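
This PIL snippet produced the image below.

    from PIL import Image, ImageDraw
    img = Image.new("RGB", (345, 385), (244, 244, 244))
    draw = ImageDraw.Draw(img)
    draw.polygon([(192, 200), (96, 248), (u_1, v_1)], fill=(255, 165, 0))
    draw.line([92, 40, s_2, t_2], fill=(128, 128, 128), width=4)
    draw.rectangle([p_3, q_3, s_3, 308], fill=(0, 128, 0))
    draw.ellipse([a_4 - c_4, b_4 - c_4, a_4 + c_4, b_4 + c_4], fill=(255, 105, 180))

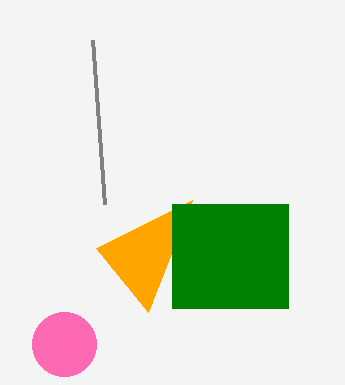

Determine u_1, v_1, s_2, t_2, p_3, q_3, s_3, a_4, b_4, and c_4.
u_1 = 148, v_1 = 312, s_2 = 104, t_2 = 204, p_3 = 172, q_3 = 204, s_3 = 288, a_4 = 64, b_4 = 344, c_4 = 32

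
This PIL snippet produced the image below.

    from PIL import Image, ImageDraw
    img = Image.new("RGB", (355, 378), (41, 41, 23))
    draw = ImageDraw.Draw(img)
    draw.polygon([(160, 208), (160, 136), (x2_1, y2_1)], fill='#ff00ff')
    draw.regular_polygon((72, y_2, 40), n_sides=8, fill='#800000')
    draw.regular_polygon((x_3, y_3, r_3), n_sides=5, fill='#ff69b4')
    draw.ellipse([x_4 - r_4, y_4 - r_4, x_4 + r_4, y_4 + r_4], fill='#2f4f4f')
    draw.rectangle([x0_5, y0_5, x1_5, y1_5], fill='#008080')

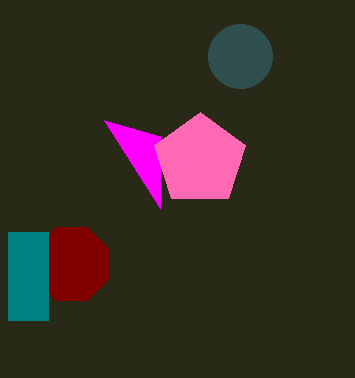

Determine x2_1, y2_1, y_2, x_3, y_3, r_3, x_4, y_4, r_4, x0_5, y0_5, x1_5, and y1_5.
x2_1 = 104, y2_1 = 120, y_2 = 264, x_3 = 200, y_3 = 160, r_3 = 48, x_4 = 240, y_4 = 56, r_4 = 32, x0_5 = 8, y0_5 = 232, x1_5 = 48, y1_5 = 320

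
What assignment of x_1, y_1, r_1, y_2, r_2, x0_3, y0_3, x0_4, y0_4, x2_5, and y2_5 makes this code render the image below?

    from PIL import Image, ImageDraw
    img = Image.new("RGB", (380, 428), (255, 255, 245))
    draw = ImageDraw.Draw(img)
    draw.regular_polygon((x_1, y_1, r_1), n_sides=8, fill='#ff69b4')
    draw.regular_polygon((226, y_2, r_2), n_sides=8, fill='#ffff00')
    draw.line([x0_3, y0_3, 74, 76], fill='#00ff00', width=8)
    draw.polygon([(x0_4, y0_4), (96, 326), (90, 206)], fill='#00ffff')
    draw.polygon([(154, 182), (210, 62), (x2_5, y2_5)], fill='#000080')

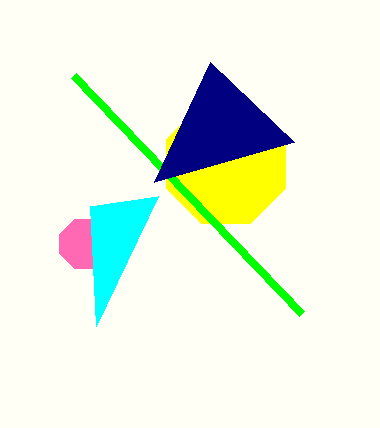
x_1 = 84
y_1 = 244
r_1 = 26
y_2 = 164
r_2 = 64
x0_3 = 302
y0_3 = 314
x0_4 = 158
y0_4 = 196
x2_5 = 294
y2_5 = 142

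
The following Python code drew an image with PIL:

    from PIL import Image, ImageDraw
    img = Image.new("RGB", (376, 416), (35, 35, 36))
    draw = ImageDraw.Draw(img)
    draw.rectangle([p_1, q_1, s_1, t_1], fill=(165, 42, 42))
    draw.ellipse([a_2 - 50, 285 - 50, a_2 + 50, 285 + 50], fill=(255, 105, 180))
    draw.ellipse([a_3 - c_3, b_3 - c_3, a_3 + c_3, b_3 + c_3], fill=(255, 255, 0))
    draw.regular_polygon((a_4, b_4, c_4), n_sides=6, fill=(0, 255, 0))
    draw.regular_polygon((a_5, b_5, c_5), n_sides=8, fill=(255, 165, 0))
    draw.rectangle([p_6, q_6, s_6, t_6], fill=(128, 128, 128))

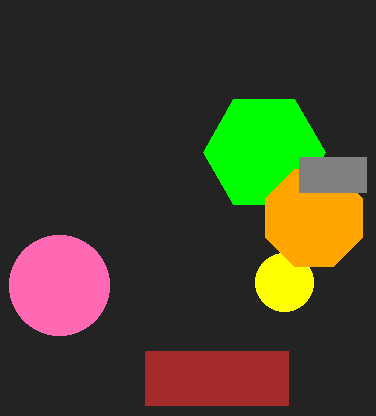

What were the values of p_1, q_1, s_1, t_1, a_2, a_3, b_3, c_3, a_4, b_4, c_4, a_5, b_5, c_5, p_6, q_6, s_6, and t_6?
p_1 = 145; q_1 = 351; s_1 = 288; t_1 = 405; a_2 = 59; a_3 = 284; b_3 = 282; c_3 = 29; a_4 = 264; b_4 = 152; c_4 = 61; a_5 = 314; b_5 = 218; c_5 = 52; p_6 = 299; q_6 = 157; s_6 = 366; t_6 = 192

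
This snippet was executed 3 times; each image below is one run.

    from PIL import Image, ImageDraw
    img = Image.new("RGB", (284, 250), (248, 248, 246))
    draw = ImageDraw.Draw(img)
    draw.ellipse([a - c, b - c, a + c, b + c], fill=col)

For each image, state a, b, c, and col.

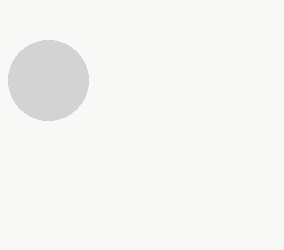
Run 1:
a = 48, b = 80, c = 40, col = 'lightgray'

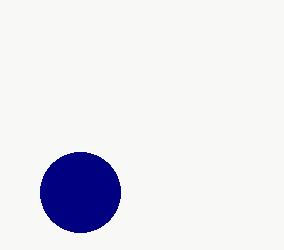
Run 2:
a = 80, b = 192, c = 40, col = 'navy'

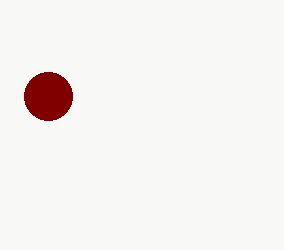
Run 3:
a = 48
b = 96
c = 24
col = 'maroon'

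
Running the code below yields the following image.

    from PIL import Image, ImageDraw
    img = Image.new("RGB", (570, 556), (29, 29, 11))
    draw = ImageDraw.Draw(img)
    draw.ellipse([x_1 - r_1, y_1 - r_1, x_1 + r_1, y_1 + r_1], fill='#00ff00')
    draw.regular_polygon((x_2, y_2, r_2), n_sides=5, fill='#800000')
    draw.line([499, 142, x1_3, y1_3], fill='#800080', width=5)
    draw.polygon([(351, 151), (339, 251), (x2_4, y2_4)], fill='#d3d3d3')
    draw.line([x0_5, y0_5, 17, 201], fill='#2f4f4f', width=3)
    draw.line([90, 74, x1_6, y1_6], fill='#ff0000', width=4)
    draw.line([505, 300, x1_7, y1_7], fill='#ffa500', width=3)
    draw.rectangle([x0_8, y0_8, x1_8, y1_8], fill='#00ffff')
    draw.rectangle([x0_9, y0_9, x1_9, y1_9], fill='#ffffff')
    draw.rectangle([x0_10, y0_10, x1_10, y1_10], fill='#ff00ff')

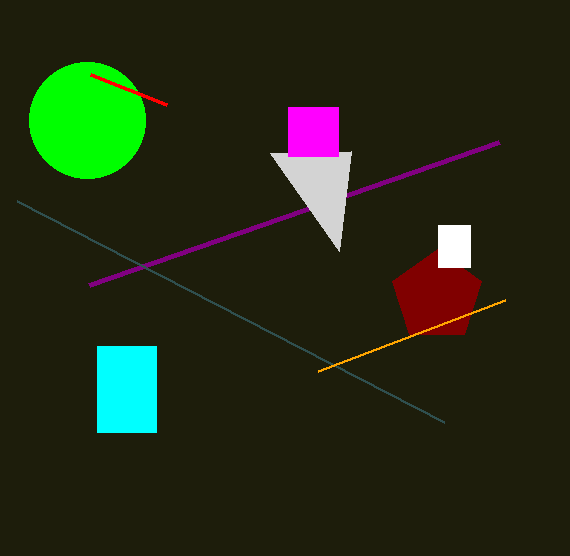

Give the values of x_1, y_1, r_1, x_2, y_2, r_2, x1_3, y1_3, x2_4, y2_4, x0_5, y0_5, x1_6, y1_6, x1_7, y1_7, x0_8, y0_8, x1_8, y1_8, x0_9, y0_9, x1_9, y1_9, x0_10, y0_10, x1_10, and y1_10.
x_1 = 87
y_1 = 120
r_1 = 58
x_2 = 437
y_2 = 296
r_2 = 47
x1_3 = 89
y1_3 = 285
x2_4 = 270
y2_4 = 153
x0_5 = 444
y0_5 = 422
x1_6 = 166
y1_6 = 104
x1_7 = 318
y1_7 = 371
x0_8 = 97
y0_8 = 346
x1_8 = 156
y1_8 = 432
x0_9 = 438
y0_9 = 225
x1_9 = 470
y1_9 = 267
x0_10 = 288
y0_10 = 107
x1_10 = 338
y1_10 = 156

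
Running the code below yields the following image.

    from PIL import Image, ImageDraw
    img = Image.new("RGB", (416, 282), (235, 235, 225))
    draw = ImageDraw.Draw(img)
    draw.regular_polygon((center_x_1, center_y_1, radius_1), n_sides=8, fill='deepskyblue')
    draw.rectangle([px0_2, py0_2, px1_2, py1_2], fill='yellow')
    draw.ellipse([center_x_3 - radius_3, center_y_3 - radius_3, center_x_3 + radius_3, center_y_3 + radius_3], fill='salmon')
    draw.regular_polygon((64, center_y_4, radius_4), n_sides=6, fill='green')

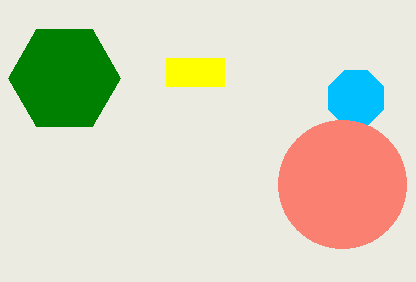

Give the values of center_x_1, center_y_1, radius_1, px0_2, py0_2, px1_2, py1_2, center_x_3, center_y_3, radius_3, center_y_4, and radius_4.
center_x_1 = 356, center_y_1 = 98, radius_1 = 30, px0_2 = 166, py0_2 = 58, px1_2 = 224, py1_2 = 86, center_x_3 = 342, center_y_3 = 184, radius_3 = 64, center_y_4 = 78, radius_4 = 56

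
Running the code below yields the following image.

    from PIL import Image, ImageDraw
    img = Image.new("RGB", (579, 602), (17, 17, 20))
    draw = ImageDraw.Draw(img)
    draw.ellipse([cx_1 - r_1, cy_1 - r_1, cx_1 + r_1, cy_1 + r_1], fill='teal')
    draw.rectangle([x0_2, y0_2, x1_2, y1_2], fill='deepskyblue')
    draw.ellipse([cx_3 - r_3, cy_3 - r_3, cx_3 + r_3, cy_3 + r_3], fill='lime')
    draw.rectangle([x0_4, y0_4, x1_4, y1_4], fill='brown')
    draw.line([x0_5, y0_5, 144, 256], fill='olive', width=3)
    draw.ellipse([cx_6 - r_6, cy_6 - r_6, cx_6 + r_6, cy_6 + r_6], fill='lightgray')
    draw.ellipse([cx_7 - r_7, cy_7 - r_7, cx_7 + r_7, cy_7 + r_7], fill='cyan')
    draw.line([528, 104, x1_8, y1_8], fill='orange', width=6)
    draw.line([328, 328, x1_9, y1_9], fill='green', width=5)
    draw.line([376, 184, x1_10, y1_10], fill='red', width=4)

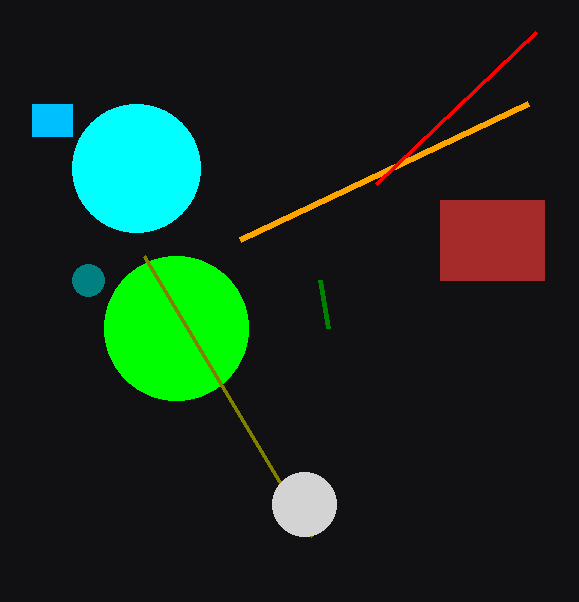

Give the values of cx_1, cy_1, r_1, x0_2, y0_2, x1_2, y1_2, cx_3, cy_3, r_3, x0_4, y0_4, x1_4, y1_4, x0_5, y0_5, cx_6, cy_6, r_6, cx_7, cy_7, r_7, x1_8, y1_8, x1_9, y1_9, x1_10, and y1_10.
cx_1 = 88
cy_1 = 280
r_1 = 16
x0_2 = 32
y0_2 = 104
x1_2 = 72
y1_2 = 136
cx_3 = 176
cy_3 = 328
r_3 = 72
x0_4 = 440
y0_4 = 200
x1_4 = 544
y1_4 = 280
x0_5 = 312
y0_5 = 536
cx_6 = 304
cy_6 = 504
r_6 = 32
cx_7 = 136
cy_7 = 168
r_7 = 64
x1_8 = 240
y1_8 = 240
x1_9 = 320
y1_9 = 280
x1_10 = 536
y1_10 = 32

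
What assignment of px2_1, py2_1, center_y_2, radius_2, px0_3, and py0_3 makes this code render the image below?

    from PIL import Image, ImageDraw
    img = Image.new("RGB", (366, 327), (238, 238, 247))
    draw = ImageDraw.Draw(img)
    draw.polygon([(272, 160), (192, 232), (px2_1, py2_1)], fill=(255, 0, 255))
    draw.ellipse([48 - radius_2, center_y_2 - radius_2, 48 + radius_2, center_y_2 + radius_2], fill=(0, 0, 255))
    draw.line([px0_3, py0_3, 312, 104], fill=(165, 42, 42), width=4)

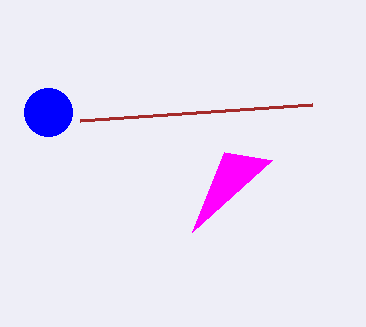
px2_1 = 224, py2_1 = 152, center_y_2 = 112, radius_2 = 24, px0_3 = 80, py0_3 = 120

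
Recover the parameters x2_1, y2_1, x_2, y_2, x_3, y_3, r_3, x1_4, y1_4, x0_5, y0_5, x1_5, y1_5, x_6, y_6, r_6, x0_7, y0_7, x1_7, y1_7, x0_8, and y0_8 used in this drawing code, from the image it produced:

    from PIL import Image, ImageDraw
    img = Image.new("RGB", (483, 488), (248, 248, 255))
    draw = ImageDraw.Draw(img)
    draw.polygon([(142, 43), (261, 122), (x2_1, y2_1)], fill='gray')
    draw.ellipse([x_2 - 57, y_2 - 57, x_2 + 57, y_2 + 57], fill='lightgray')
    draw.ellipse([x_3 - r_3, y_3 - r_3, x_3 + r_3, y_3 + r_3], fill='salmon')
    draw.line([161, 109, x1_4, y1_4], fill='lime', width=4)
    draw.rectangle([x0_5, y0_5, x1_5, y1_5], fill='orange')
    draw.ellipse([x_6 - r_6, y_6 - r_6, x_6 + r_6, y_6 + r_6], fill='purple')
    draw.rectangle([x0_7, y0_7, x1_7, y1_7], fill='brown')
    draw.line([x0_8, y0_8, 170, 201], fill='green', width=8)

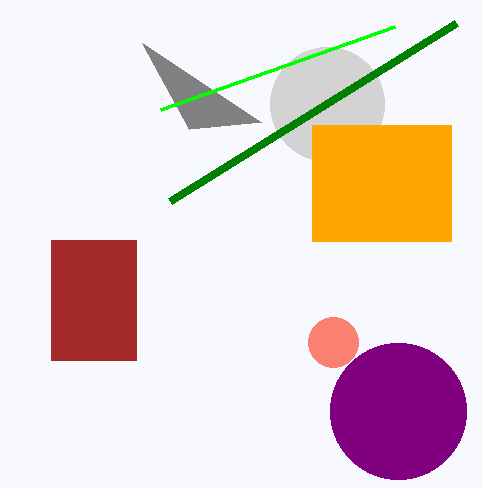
x2_1 = 189, y2_1 = 129, x_2 = 327, y_2 = 104, x_3 = 333, y_3 = 342, r_3 = 25, x1_4 = 395, y1_4 = 26, x0_5 = 312, y0_5 = 125, x1_5 = 451, y1_5 = 241, x_6 = 398, y_6 = 411, r_6 = 68, x0_7 = 51, y0_7 = 240, x1_7 = 136, y1_7 = 360, x0_8 = 456, y0_8 = 23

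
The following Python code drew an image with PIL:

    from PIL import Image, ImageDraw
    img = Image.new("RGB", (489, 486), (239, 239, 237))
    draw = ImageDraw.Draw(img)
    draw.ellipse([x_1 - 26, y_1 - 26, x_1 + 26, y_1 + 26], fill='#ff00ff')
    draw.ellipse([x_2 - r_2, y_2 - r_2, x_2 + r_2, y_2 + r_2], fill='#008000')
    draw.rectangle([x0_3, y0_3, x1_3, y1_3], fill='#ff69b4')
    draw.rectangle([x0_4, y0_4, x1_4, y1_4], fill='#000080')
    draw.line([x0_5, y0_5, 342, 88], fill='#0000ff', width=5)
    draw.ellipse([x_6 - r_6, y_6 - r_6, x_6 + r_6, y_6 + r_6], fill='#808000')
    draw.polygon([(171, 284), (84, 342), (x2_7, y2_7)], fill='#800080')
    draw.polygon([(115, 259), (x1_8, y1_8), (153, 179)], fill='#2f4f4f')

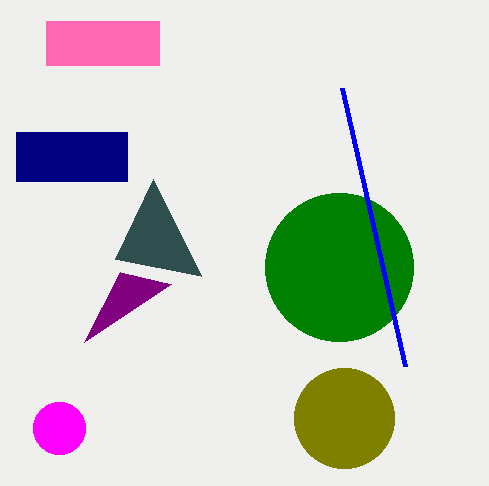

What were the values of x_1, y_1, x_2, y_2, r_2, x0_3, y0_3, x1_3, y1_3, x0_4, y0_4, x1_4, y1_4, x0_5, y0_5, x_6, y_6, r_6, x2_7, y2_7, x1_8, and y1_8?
x_1 = 59
y_1 = 428
x_2 = 339
y_2 = 267
r_2 = 74
x0_3 = 46
y0_3 = 21
x1_3 = 159
y1_3 = 65
x0_4 = 16
y0_4 = 132
x1_4 = 127
y1_4 = 181
x0_5 = 405
y0_5 = 366
x_6 = 344
y_6 = 418
r_6 = 50
x2_7 = 120
y2_7 = 272
x1_8 = 201
y1_8 = 276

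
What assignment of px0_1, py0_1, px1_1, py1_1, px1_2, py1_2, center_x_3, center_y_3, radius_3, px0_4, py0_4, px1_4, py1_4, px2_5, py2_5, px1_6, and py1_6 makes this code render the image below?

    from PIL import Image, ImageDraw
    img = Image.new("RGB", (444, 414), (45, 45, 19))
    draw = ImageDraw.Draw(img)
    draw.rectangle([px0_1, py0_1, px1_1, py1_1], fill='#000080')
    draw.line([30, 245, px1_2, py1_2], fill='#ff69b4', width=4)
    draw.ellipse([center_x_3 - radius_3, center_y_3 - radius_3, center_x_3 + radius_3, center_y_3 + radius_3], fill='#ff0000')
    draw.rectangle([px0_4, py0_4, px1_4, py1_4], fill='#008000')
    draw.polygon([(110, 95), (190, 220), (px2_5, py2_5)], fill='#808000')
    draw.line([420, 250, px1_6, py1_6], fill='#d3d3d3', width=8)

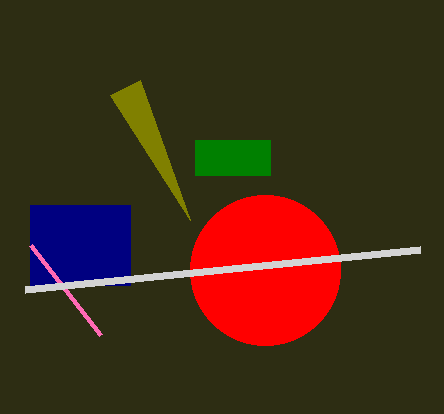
px0_1 = 30; py0_1 = 205; px1_1 = 130; py1_1 = 285; px1_2 = 100; py1_2 = 335; center_x_3 = 265; center_y_3 = 270; radius_3 = 75; px0_4 = 195; py0_4 = 140; px1_4 = 270; py1_4 = 175; px2_5 = 140; py2_5 = 80; px1_6 = 25; py1_6 = 290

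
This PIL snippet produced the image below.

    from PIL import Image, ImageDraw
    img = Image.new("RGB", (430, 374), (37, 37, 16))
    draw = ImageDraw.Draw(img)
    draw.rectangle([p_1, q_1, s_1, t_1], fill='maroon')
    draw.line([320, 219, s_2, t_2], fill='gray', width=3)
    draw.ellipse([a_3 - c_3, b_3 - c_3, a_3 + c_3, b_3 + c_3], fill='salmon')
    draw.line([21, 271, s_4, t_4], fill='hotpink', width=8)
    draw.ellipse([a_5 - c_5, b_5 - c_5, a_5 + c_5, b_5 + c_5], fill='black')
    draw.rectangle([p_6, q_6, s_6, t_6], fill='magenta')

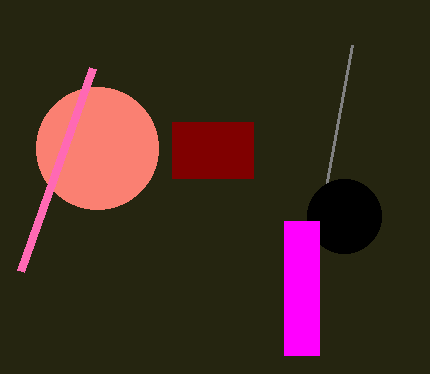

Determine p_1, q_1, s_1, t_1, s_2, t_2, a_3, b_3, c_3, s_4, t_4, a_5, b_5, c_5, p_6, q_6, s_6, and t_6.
p_1 = 172
q_1 = 122
s_1 = 253
t_1 = 178
s_2 = 352
t_2 = 45
a_3 = 97
b_3 = 148
c_3 = 61
s_4 = 93
t_4 = 68
a_5 = 344
b_5 = 216
c_5 = 37
p_6 = 284
q_6 = 221
s_6 = 319
t_6 = 355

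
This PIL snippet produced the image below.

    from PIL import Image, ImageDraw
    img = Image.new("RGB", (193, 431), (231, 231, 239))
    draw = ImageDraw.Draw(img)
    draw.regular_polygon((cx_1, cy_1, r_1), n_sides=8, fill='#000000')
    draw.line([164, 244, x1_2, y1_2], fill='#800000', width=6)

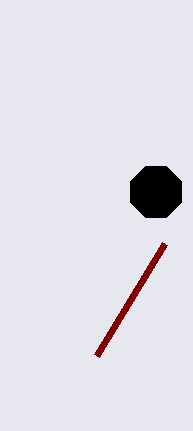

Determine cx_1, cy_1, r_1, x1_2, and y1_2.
cx_1 = 156, cy_1 = 192, r_1 = 28, x1_2 = 96, y1_2 = 356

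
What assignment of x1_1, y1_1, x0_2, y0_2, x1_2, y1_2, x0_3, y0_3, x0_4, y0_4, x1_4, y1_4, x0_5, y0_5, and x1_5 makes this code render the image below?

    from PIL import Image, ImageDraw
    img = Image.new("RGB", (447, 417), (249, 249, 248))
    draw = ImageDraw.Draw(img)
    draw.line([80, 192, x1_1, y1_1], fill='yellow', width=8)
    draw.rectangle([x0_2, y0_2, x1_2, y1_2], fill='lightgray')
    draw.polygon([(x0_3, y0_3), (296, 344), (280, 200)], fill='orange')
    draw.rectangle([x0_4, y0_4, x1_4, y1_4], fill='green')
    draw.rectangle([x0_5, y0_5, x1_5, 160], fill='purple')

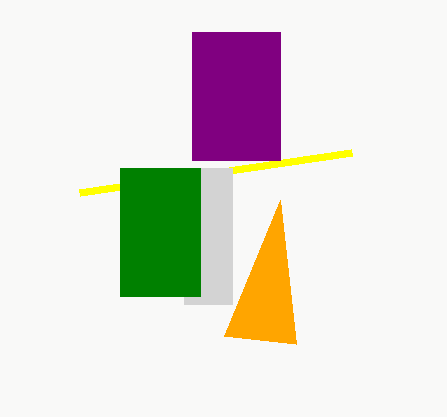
x1_1 = 352, y1_1 = 152, x0_2 = 184, y0_2 = 168, x1_2 = 232, y1_2 = 304, x0_3 = 224, y0_3 = 336, x0_4 = 120, y0_4 = 168, x1_4 = 200, y1_4 = 296, x0_5 = 192, y0_5 = 32, x1_5 = 280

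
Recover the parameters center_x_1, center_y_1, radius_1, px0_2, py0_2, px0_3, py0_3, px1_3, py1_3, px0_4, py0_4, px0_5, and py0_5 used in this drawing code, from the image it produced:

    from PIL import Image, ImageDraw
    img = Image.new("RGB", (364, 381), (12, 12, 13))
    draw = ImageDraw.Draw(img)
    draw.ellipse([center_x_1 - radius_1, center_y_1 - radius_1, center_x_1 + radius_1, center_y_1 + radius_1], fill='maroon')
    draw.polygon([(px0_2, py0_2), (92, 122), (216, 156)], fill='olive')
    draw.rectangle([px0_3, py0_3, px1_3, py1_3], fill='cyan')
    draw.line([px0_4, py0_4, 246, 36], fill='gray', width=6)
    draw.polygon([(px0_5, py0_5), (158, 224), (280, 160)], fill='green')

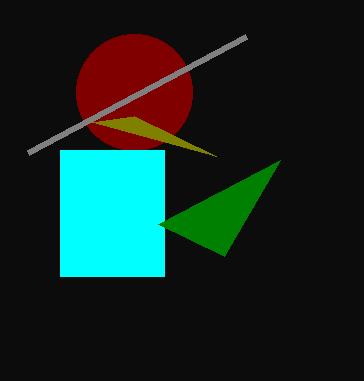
center_x_1 = 134; center_y_1 = 92; radius_1 = 58; px0_2 = 134; py0_2 = 116; px0_3 = 60; py0_3 = 150; px1_3 = 164; py1_3 = 276; px0_4 = 28; py0_4 = 152; px0_5 = 224; py0_5 = 256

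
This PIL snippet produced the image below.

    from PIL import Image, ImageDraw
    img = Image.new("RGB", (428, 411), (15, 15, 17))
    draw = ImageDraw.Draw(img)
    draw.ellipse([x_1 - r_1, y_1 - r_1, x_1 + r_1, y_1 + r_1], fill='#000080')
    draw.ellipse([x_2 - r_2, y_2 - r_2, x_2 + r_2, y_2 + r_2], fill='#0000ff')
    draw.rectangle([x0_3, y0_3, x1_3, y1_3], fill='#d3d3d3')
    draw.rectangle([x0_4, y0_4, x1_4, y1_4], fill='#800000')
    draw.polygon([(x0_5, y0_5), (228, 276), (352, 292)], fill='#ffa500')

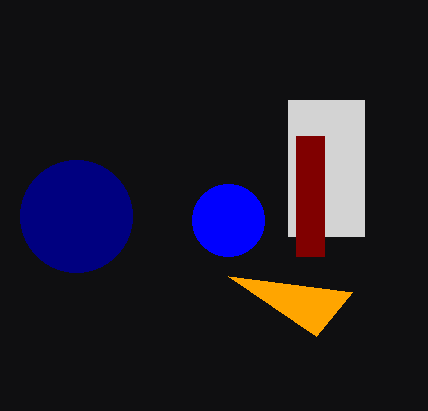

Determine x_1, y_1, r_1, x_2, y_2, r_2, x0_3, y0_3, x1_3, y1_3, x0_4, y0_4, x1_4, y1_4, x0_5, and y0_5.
x_1 = 76; y_1 = 216; r_1 = 56; x_2 = 228; y_2 = 220; r_2 = 36; x0_3 = 288; y0_3 = 100; x1_3 = 364; y1_3 = 236; x0_4 = 296; y0_4 = 136; x1_4 = 324; y1_4 = 256; x0_5 = 316; y0_5 = 336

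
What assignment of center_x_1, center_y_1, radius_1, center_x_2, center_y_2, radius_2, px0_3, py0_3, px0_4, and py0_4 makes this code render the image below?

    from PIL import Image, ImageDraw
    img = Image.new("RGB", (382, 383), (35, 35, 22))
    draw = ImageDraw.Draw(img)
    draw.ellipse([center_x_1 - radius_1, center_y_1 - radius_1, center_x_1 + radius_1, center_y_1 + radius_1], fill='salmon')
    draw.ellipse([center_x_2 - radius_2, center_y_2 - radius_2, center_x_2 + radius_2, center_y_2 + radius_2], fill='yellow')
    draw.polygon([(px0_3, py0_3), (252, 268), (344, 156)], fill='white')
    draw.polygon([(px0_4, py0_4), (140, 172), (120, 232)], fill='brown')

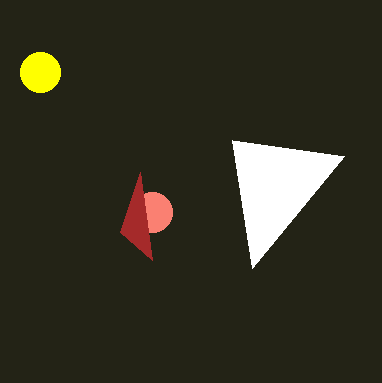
center_x_1 = 152; center_y_1 = 212; radius_1 = 20; center_x_2 = 40; center_y_2 = 72; radius_2 = 20; px0_3 = 232; py0_3 = 140; px0_4 = 152; py0_4 = 260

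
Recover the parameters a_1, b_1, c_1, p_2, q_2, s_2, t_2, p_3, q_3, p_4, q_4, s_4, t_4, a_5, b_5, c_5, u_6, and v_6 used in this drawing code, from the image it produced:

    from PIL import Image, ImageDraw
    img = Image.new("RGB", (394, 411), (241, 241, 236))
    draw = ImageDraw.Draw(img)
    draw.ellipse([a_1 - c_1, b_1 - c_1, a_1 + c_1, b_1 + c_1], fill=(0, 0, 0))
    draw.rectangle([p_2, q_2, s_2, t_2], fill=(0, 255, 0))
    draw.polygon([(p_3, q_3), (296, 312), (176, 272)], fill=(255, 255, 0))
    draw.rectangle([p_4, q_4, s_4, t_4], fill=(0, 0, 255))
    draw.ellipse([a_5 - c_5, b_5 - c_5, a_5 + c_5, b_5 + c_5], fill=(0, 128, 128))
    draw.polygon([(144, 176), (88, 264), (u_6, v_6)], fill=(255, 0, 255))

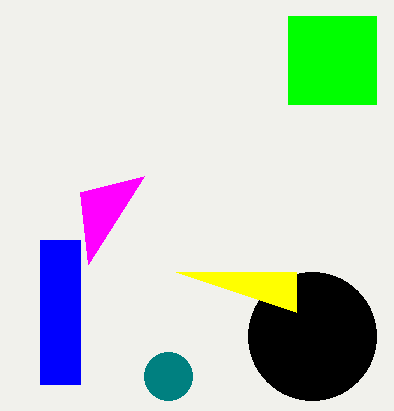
a_1 = 312, b_1 = 336, c_1 = 64, p_2 = 288, q_2 = 16, s_2 = 376, t_2 = 104, p_3 = 296, q_3 = 272, p_4 = 40, q_4 = 240, s_4 = 80, t_4 = 384, a_5 = 168, b_5 = 376, c_5 = 24, u_6 = 80, v_6 = 192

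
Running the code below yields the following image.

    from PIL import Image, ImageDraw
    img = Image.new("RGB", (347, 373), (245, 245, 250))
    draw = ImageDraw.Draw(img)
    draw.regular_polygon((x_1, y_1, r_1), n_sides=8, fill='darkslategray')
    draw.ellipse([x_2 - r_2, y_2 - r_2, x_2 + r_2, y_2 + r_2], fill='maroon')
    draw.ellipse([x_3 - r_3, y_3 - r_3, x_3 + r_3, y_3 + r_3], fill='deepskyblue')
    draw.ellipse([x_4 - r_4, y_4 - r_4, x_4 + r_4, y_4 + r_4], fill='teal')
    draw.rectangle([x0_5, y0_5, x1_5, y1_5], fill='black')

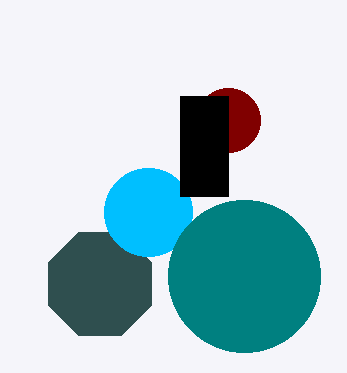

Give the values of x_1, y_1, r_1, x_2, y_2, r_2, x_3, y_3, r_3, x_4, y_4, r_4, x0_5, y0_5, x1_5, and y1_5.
x_1 = 100; y_1 = 284; r_1 = 56; x_2 = 228; y_2 = 120; r_2 = 32; x_3 = 148; y_3 = 212; r_3 = 44; x_4 = 244; y_4 = 276; r_4 = 76; x0_5 = 180; y0_5 = 96; x1_5 = 228; y1_5 = 196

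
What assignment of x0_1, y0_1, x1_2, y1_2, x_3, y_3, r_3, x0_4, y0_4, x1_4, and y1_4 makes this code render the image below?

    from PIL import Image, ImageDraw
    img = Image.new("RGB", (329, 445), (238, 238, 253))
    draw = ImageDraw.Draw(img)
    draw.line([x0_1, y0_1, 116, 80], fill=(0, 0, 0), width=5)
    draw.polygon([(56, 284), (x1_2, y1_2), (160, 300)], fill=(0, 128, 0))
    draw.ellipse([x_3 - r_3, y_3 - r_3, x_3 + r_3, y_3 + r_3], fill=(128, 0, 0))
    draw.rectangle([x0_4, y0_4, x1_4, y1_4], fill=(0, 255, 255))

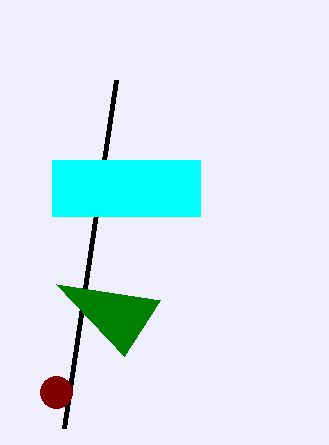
x0_1 = 64
y0_1 = 428
x1_2 = 124
y1_2 = 356
x_3 = 56
y_3 = 392
r_3 = 16
x0_4 = 52
y0_4 = 160
x1_4 = 200
y1_4 = 216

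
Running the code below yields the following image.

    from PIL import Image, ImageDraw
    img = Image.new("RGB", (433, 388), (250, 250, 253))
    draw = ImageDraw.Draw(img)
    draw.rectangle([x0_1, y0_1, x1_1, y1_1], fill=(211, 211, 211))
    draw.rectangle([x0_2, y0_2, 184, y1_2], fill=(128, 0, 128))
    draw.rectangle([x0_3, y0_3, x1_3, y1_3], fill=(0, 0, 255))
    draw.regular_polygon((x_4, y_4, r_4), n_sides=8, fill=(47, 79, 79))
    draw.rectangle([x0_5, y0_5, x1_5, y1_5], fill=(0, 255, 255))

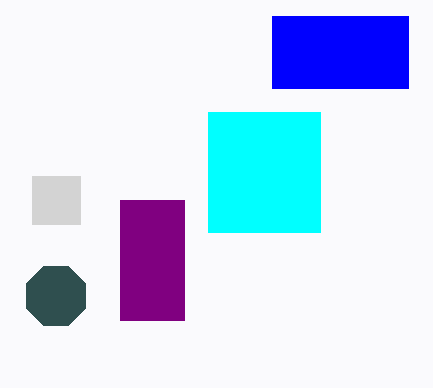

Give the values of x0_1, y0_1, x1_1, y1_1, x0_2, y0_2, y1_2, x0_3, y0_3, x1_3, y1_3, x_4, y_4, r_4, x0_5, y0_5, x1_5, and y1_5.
x0_1 = 32
y0_1 = 176
x1_1 = 80
y1_1 = 224
x0_2 = 120
y0_2 = 200
y1_2 = 320
x0_3 = 272
y0_3 = 16
x1_3 = 408
y1_3 = 88
x_4 = 56
y_4 = 296
r_4 = 32
x0_5 = 208
y0_5 = 112
x1_5 = 320
y1_5 = 232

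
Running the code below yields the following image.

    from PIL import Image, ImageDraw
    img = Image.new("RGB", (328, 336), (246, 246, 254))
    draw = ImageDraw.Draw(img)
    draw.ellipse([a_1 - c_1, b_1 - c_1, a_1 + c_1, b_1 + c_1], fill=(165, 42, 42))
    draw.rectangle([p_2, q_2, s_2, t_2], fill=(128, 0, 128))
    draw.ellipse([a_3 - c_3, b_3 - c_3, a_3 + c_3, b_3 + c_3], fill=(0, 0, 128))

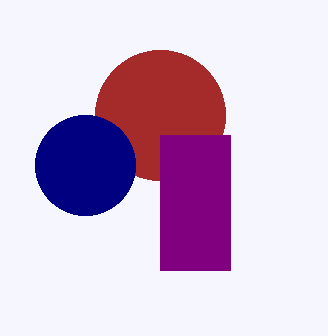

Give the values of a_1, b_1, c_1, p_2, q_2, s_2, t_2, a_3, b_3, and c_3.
a_1 = 160
b_1 = 115
c_1 = 65
p_2 = 160
q_2 = 135
s_2 = 230
t_2 = 270
a_3 = 85
b_3 = 165
c_3 = 50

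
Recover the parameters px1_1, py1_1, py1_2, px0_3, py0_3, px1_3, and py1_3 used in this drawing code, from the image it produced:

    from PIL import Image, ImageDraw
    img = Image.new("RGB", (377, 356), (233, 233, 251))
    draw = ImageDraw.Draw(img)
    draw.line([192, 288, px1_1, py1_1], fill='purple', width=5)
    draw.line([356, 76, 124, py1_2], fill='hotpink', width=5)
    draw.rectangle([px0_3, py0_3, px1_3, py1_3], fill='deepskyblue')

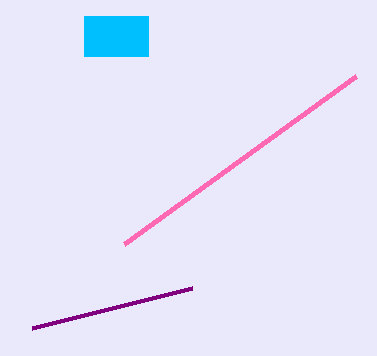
px1_1 = 32; py1_1 = 328; py1_2 = 244; px0_3 = 84; py0_3 = 16; px1_3 = 148; py1_3 = 56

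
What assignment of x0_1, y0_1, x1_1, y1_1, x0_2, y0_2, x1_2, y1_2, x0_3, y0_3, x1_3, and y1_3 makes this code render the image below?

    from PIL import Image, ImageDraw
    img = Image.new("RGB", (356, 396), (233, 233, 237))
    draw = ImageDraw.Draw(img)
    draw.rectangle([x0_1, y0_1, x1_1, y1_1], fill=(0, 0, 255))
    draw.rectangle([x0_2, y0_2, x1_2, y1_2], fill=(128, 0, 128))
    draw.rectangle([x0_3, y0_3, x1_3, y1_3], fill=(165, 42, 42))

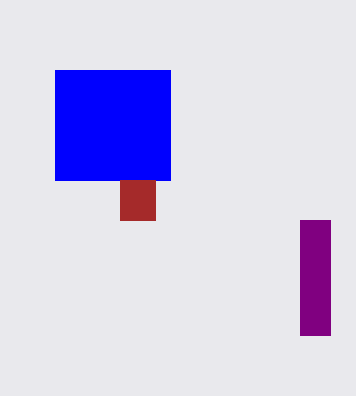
x0_1 = 55, y0_1 = 70, x1_1 = 170, y1_1 = 180, x0_2 = 300, y0_2 = 220, x1_2 = 330, y1_2 = 335, x0_3 = 120, y0_3 = 180, x1_3 = 155, y1_3 = 220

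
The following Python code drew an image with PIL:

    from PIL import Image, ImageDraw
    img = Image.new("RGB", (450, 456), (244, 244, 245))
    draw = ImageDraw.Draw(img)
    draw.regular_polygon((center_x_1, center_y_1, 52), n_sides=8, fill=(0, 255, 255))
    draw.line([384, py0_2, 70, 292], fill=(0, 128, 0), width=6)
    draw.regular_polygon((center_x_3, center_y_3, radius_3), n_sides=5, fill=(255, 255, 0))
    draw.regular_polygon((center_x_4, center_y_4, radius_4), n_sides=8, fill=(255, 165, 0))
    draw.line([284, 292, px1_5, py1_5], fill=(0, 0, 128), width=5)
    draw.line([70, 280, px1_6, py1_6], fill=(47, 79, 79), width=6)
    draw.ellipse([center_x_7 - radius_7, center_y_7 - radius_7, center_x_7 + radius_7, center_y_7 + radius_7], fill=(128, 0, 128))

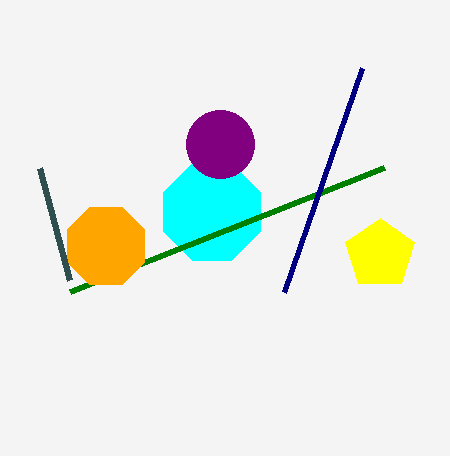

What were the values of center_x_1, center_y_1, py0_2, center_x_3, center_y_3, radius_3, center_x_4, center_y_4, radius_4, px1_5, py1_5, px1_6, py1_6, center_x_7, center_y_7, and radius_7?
center_x_1 = 212; center_y_1 = 212; py0_2 = 168; center_x_3 = 380; center_y_3 = 254; radius_3 = 36; center_x_4 = 106; center_y_4 = 246; radius_4 = 42; px1_5 = 362; py1_5 = 68; px1_6 = 40; py1_6 = 168; center_x_7 = 220; center_y_7 = 144; radius_7 = 34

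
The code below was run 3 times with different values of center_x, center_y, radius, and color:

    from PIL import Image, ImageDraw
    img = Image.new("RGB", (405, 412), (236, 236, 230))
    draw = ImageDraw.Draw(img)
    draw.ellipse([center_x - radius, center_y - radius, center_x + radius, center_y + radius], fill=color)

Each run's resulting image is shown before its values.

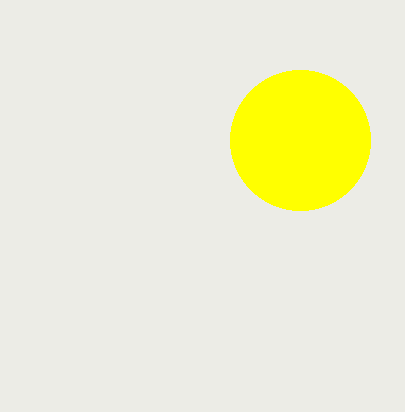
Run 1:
center_x = 300, center_y = 140, radius = 70, color = 'yellow'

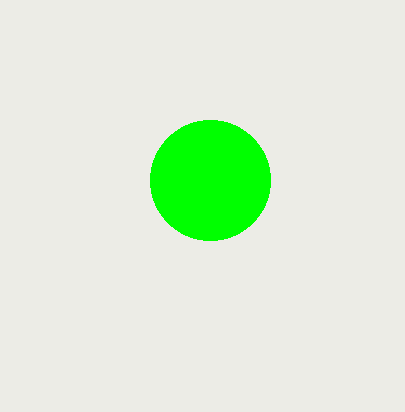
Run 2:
center_x = 210
center_y = 180
radius = 60
color = 'lime'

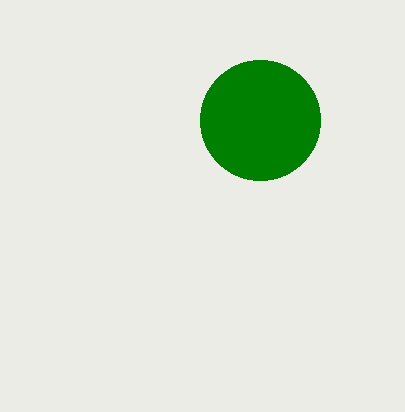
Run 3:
center_x = 260, center_y = 120, radius = 60, color = 'green'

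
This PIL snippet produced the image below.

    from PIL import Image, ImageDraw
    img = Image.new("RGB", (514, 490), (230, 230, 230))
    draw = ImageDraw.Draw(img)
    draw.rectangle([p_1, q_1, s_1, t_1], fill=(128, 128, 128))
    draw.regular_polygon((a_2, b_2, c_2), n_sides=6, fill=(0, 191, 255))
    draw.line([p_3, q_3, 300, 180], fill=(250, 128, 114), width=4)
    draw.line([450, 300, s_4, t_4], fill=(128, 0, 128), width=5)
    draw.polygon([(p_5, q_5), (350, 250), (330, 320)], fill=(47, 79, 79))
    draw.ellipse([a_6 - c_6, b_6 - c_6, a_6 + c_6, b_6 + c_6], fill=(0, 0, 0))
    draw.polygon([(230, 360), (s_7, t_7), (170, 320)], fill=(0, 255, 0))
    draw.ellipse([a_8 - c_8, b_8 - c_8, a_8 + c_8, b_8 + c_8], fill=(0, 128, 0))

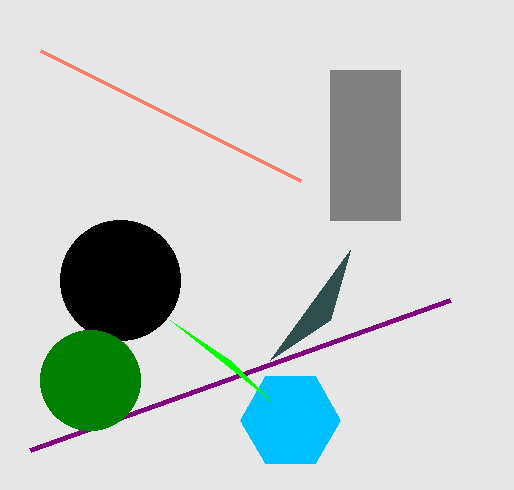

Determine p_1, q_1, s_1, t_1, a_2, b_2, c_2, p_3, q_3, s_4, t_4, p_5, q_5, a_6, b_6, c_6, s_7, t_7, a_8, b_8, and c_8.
p_1 = 330
q_1 = 70
s_1 = 400
t_1 = 220
a_2 = 290
b_2 = 420
c_2 = 50
p_3 = 40
q_3 = 50
s_4 = 30
t_4 = 450
p_5 = 270
q_5 = 360
a_6 = 120
b_6 = 280
c_6 = 60
s_7 = 270
t_7 = 400
a_8 = 90
b_8 = 380
c_8 = 50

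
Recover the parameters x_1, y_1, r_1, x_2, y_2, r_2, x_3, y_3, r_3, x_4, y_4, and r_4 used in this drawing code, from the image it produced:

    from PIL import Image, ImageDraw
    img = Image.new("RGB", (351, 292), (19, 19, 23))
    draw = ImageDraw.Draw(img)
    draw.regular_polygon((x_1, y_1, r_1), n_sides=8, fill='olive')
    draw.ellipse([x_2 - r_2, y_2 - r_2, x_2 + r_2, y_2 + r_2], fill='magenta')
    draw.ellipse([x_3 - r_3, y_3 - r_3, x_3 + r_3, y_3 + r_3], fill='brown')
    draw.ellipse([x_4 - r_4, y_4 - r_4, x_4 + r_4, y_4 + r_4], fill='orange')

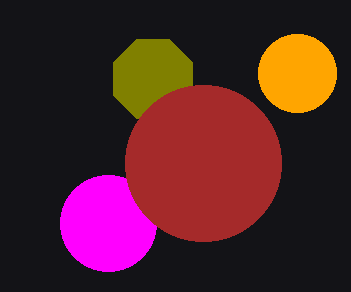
x_1 = 153; y_1 = 79; r_1 = 43; x_2 = 108; y_2 = 223; r_2 = 48; x_3 = 203; y_3 = 163; r_3 = 78; x_4 = 297; y_4 = 73; r_4 = 39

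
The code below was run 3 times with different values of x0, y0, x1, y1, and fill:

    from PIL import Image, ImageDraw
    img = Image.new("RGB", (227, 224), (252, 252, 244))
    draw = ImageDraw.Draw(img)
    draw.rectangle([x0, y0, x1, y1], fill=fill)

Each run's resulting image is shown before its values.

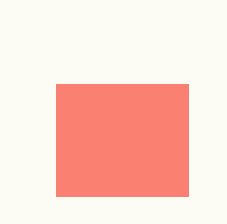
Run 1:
x0 = 56, y0 = 84, x1 = 188, y1 = 196, fill = 'salmon'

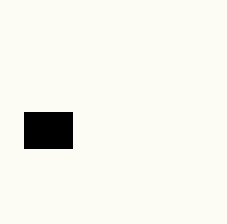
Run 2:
x0 = 24, y0 = 112, x1 = 72, y1 = 148, fill = 'black'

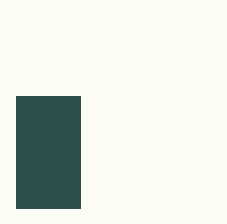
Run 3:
x0 = 16
y0 = 96
x1 = 80
y1 = 208
fill = 'darkslategray'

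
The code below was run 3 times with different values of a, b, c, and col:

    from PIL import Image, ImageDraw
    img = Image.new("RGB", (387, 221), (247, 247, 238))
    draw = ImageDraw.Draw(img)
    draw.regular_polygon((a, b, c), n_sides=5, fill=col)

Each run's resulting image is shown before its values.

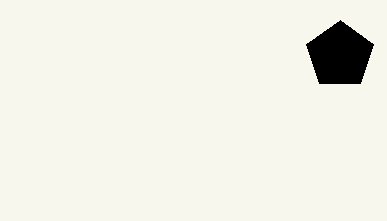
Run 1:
a = 340; b = 55; c = 35; col = 'black'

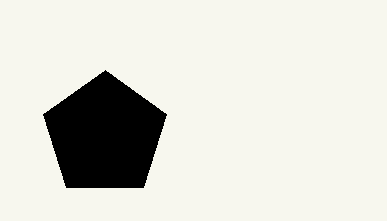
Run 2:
a = 105; b = 135; c = 65; col = 'black'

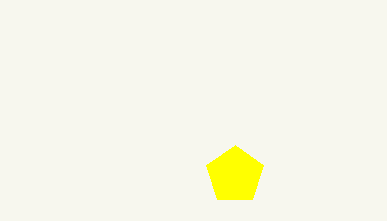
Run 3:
a = 235
b = 175
c = 30
col = 'yellow'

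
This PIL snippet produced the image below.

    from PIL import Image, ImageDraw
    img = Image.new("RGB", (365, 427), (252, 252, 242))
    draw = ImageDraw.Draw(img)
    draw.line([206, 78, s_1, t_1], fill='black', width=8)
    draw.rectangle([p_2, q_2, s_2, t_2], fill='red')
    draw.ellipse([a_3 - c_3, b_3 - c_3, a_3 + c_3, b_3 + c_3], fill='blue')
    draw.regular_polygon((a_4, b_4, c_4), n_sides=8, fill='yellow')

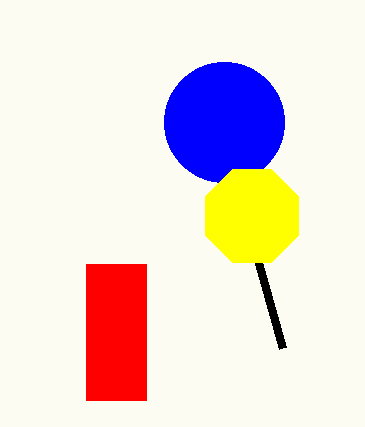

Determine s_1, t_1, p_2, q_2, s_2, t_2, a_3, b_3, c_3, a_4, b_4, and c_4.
s_1 = 282
t_1 = 348
p_2 = 86
q_2 = 264
s_2 = 146
t_2 = 400
a_3 = 224
b_3 = 122
c_3 = 60
a_4 = 252
b_4 = 216
c_4 = 50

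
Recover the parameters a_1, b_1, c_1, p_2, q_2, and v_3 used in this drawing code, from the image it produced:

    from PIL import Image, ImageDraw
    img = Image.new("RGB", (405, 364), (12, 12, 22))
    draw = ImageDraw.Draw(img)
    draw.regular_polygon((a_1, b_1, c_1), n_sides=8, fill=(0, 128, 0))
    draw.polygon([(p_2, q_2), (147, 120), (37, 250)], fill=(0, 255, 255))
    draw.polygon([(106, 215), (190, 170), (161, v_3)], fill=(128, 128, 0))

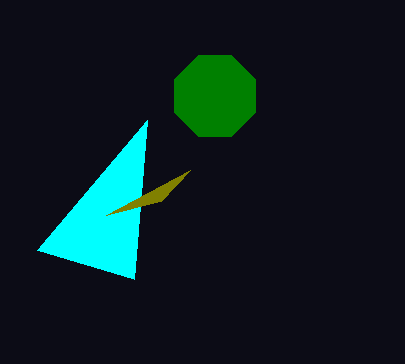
a_1 = 215
b_1 = 96
c_1 = 44
p_2 = 134
q_2 = 279
v_3 = 201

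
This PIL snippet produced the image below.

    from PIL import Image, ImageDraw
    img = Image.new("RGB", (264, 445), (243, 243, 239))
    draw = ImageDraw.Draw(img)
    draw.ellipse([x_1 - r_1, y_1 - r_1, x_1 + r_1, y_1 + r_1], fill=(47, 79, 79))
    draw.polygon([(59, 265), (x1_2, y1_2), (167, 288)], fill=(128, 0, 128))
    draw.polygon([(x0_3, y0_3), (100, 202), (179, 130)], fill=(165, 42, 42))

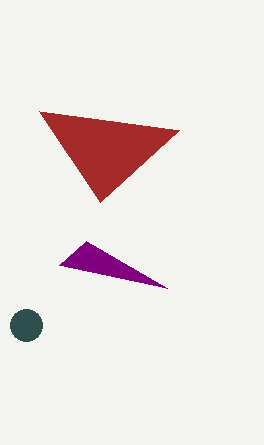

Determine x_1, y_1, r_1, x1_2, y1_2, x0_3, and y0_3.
x_1 = 26; y_1 = 325; r_1 = 16; x1_2 = 86; y1_2 = 241; x0_3 = 39; y0_3 = 111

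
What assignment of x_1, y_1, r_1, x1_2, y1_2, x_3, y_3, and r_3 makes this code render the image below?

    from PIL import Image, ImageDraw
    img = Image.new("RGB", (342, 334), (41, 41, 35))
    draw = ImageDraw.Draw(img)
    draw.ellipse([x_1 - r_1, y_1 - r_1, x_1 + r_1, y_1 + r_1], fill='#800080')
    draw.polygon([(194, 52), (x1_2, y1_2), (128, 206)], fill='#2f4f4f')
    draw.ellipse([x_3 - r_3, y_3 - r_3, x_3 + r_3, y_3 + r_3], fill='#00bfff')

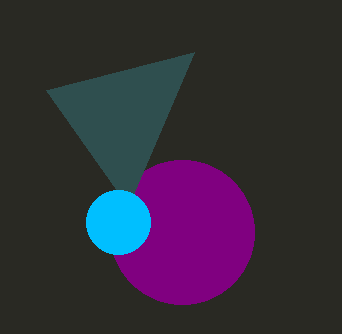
x_1 = 182
y_1 = 232
r_1 = 72
x1_2 = 46
y1_2 = 90
x_3 = 118
y_3 = 222
r_3 = 32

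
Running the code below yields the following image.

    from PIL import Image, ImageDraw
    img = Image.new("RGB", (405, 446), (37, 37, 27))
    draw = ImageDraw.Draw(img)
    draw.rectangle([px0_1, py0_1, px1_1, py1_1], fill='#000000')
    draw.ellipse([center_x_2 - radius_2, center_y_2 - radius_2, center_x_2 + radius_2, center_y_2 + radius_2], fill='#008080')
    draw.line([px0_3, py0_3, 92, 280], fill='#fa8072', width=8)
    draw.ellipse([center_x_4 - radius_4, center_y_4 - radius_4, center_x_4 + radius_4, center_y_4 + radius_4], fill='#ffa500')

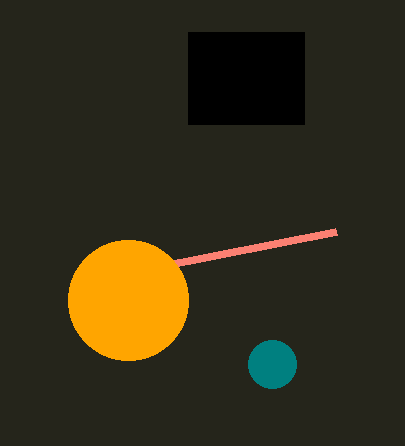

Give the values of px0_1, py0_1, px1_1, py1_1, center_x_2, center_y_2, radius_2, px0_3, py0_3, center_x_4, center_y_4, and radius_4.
px0_1 = 188
py0_1 = 32
px1_1 = 304
py1_1 = 124
center_x_2 = 272
center_y_2 = 364
radius_2 = 24
px0_3 = 336
py0_3 = 232
center_x_4 = 128
center_y_4 = 300
radius_4 = 60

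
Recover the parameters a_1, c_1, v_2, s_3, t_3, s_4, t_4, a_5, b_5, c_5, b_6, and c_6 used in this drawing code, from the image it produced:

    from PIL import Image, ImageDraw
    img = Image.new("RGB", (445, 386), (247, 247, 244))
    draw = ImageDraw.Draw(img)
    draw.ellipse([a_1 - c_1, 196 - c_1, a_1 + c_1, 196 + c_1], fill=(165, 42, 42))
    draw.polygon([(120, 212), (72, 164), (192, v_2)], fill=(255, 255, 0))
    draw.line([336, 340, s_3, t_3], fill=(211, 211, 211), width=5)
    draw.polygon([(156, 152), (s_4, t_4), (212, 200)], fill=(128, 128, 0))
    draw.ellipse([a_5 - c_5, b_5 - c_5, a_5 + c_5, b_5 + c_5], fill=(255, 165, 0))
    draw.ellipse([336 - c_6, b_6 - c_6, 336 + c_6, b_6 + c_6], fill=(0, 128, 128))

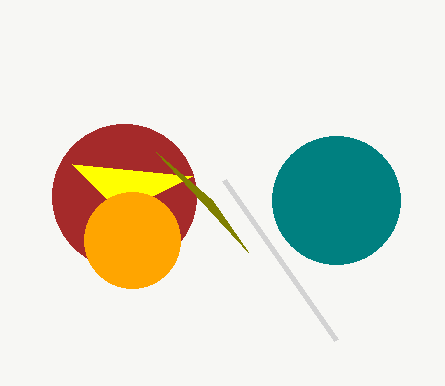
a_1 = 124
c_1 = 72
v_2 = 176
s_3 = 224
t_3 = 180
s_4 = 248
t_4 = 252
a_5 = 132
b_5 = 240
c_5 = 48
b_6 = 200
c_6 = 64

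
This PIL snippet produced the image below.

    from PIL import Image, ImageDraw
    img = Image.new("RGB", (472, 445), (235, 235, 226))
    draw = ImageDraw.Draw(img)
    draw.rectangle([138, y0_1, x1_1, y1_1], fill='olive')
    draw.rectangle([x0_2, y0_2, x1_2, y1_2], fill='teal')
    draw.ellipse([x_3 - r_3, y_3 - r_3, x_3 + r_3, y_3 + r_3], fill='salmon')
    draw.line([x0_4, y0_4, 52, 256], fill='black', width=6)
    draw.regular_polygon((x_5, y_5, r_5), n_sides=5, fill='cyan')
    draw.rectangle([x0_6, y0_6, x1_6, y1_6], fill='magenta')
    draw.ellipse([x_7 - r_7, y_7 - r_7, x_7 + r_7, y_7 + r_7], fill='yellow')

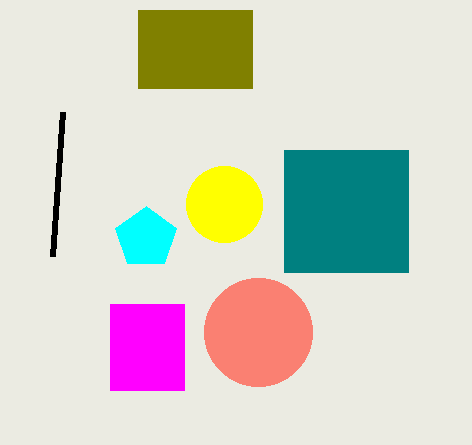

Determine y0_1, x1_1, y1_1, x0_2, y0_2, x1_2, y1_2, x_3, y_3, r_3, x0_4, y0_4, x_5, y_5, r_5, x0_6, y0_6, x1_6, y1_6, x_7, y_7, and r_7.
y0_1 = 10; x1_1 = 252; y1_1 = 88; x0_2 = 284; y0_2 = 150; x1_2 = 408; y1_2 = 272; x_3 = 258; y_3 = 332; r_3 = 54; x0_4 = 62; y0_4 = 112; x_5 = 146; y_5 = 238; r_5 = 32; x0_6 = 110; y0_6 = 304; x1_6 = 184; y1_6 = 390; x_7 = 224; y_7 = 204; r_7 = 38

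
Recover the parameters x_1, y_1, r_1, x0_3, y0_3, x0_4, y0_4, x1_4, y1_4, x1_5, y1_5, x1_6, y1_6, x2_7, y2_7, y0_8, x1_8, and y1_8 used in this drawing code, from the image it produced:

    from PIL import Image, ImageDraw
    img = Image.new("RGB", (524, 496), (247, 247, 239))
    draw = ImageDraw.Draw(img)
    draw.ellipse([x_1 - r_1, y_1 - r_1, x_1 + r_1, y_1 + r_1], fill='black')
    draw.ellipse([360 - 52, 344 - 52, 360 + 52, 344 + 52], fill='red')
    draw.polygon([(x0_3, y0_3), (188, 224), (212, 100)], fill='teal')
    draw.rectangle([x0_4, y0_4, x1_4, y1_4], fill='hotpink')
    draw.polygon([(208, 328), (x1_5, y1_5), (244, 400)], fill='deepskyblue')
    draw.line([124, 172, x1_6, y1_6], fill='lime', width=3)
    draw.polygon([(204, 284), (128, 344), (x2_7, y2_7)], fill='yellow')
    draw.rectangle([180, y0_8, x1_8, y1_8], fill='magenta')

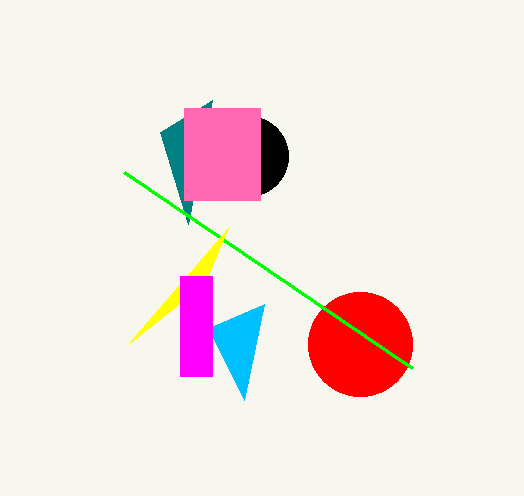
x_1 = 248; y_1 = 156; r_1 = 40; x0_3 = 160; y0_3 = 132; x0_4 = 184; y0_4 = 108; x1_4 = 260; y1_4 = 200; x1_5 = 264; y1_5 = 304; x1_6 = 412; y1_6 = 368; x2_7 = 228; y2_7 = 228; y0_8 = 276; x1_8 = 212; y1_8 = 376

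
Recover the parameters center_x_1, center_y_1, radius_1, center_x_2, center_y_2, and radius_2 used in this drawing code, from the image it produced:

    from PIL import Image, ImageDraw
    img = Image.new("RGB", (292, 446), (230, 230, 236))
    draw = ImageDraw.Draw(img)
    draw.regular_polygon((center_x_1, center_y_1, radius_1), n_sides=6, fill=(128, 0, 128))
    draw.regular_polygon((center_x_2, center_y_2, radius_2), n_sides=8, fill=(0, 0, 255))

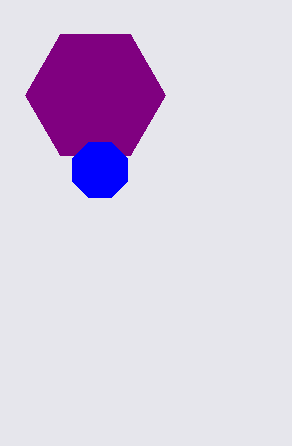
center_x_1 = 95; center_y_1 = 95; radius_1 = 70; center_x_2 = 100; center_y_2 = 170; radius_2 = 30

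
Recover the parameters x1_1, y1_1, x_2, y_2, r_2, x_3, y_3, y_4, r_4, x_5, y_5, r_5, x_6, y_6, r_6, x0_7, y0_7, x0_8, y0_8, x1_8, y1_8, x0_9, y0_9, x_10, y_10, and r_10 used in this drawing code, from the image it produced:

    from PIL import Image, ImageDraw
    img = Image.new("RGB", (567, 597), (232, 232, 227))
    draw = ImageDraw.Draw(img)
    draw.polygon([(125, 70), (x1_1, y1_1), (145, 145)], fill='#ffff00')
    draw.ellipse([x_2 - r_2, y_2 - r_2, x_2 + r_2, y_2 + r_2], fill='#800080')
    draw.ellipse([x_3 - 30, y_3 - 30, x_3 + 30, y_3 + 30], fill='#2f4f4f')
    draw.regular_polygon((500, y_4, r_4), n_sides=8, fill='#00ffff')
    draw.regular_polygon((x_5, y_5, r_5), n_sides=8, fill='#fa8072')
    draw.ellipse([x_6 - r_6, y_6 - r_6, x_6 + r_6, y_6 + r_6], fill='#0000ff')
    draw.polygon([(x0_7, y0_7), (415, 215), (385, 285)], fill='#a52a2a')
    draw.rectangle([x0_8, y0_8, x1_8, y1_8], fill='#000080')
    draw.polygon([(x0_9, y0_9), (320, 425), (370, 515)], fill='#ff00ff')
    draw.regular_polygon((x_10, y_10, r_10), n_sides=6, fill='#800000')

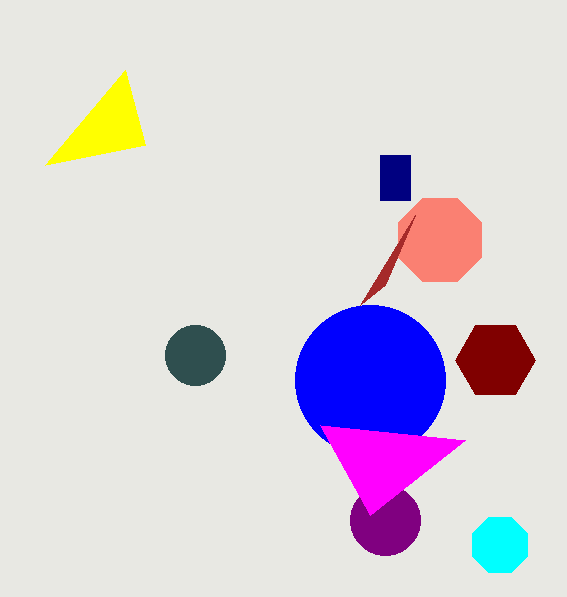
x1_1 = 45; y1_1 = 165; x_2 = 385; y_2 = 520; r_2 = 35; x_3 = 195; y_3 = 355; y_4 = 545; r_4 = 30; x_5 = 440; y_5 = 240; r_5 = 45; x_6 = 370; y_6 = 380; r_6 = 75; x0_7 = 360; y0_7 = 305; x0_8 = 380; y0_8 = 155; x1_8 = 410; y1_8 = 200; x0_9 = 465; y0_9 = 440; x_10 = 495; y_10 = 360; r_10 = 40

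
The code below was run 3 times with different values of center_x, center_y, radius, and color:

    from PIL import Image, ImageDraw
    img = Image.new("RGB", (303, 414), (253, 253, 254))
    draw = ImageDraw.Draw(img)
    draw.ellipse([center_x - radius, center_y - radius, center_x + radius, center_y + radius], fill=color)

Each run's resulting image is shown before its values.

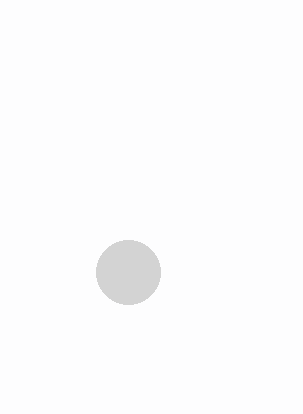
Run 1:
center_x = 128; center_y = 272; radius = 32; color = 'lightgray'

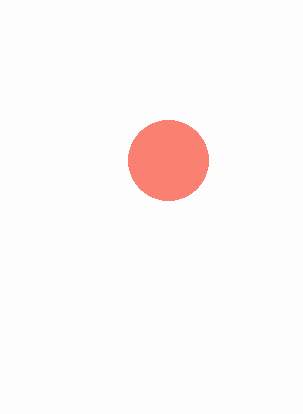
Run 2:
center_x = 168
center_y = 160
radius = 40
color = 'salmon'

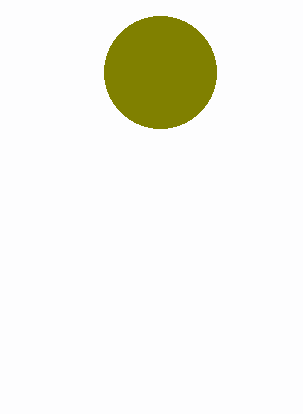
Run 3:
center_x = 160; center_y = 72; radius = 56; color = 'olive'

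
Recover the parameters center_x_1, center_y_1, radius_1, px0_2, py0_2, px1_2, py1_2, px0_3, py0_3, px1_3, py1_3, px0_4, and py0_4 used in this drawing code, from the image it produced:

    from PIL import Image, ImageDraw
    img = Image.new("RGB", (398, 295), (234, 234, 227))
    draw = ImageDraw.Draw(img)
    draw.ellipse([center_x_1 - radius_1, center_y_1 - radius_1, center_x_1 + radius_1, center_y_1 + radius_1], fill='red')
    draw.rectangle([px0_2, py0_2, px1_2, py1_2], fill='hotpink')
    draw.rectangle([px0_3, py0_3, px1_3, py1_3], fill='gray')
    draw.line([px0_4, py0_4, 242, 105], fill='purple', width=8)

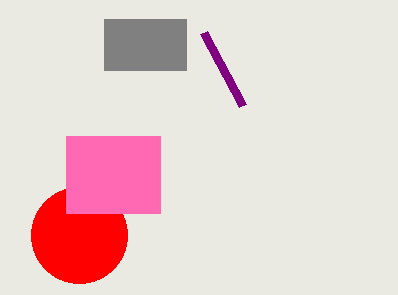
center_x_1 = 79; center_y_1 = 235; radius_1 = 48; px0_2 = 66; py0_2 = 136; px1_2 = 160; py1_2 = 213; px0_3 = 104; py0_3 = 19; px1_3 = 186; py1_3 = 70; px0_4 = 203; py0_4 = 32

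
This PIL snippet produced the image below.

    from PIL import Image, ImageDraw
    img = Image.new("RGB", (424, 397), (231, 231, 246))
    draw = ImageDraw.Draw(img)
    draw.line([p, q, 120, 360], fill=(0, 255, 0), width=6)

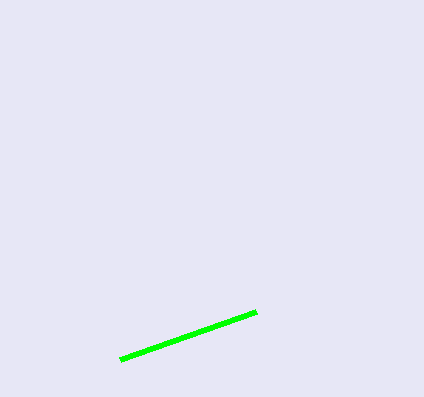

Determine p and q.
p = 256; q = 312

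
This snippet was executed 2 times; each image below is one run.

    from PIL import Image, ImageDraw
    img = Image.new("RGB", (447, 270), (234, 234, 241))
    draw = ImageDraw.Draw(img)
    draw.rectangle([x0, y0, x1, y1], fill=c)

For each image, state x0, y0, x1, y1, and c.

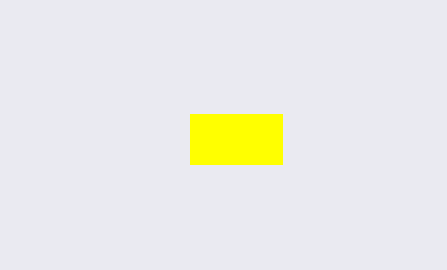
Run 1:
x0 = 190, y0 = 114, x1 = 282, y1 = 164, c = 'yellow'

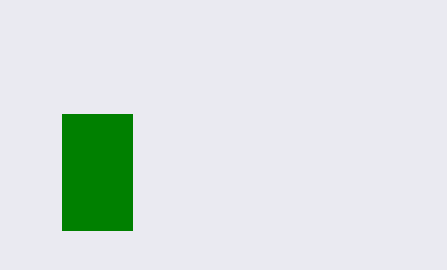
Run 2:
x0 = 62
y0 = 114
x1 = 132
y1 = 230
c = 'green'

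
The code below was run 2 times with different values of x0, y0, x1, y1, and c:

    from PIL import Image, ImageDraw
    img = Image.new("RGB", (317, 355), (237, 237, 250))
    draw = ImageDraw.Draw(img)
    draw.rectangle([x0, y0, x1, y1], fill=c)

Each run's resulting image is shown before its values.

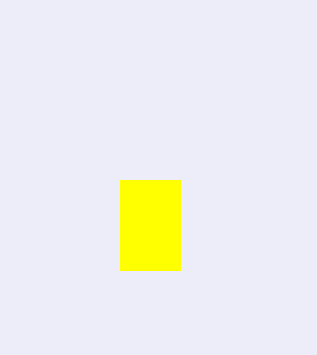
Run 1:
x0 = 120, y0 = 180, x1 = 180, y1 = 270, c = 'yellow'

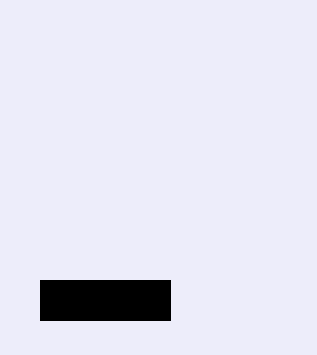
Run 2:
x0 = 40, y0 = 280, x1 = 170, y1 = 320, c = 'black'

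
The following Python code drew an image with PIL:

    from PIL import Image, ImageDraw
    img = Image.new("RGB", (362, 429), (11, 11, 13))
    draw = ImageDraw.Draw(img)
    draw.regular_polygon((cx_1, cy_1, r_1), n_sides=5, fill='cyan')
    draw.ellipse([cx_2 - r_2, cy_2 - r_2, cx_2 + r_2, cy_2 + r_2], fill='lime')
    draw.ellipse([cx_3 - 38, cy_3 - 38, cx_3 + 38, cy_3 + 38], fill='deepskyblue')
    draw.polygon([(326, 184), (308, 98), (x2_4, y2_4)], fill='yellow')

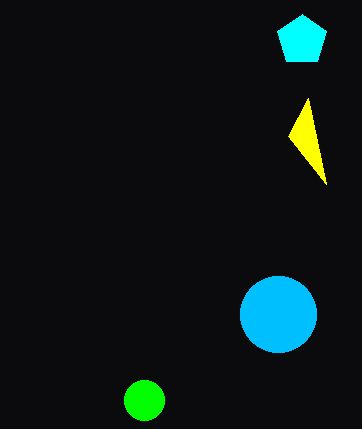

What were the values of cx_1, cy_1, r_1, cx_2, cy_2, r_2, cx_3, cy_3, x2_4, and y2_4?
cx_1 = 302; cy_1 = 40; r_1 = 26; cx_2 = 144; cy_2 = 400; r_2 = 20; cx_3 = 278; cy_3 = 314; x2_4 = 288; y2_4 = 136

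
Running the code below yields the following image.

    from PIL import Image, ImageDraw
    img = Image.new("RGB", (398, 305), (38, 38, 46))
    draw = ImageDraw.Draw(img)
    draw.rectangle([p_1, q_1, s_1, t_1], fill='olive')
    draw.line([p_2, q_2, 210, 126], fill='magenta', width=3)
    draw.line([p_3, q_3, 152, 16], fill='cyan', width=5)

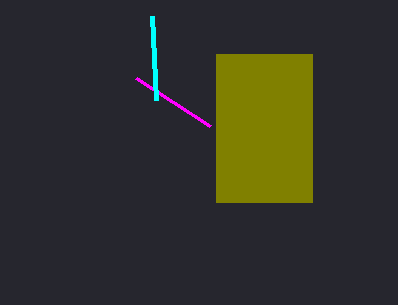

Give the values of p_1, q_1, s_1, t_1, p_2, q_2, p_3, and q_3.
p_1 = 216; q_1 = 54; s_1 = 312; t_1 = 202; p_2 = 136; q_2 = 78; p_3 = 156; q_3 = 100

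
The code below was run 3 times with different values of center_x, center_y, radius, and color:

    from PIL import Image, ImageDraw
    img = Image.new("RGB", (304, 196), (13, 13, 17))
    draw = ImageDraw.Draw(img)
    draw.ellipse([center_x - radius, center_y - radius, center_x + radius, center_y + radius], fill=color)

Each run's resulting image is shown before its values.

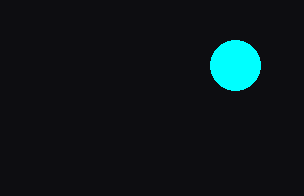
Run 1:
center_x = 235; center_y = 65; radius = 25; color = 'cyan'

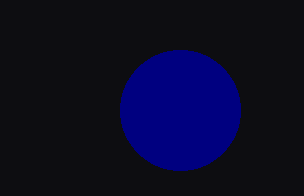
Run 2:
center_x = 180; center_y = 110; radius = 60; color = 'navy'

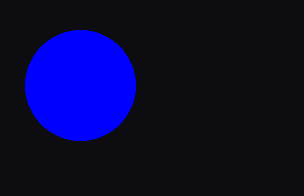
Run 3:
center_x = 80, center_y = 85, radius = 55, color = 'blue'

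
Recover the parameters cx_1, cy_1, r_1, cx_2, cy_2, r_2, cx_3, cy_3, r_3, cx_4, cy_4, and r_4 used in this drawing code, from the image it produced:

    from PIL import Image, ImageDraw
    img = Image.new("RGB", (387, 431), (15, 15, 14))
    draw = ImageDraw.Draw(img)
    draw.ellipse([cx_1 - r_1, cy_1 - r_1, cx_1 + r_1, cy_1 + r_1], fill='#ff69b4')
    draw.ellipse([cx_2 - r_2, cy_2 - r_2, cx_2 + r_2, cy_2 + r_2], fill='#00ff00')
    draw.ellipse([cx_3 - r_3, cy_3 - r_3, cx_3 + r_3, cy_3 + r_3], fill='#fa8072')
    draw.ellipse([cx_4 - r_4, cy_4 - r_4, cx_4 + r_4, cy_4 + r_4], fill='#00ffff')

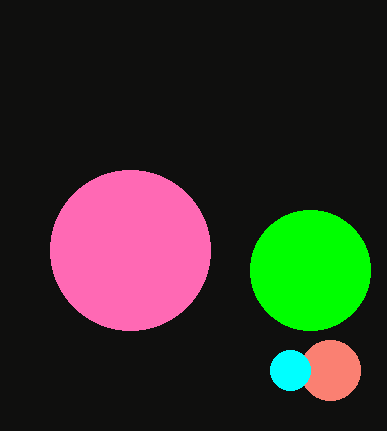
cx_1 = 130; cy_1 = 250; r_1 = 80; cx_2 = 310; cy_2 = 270; r_2 = 60; cx_3 = 330; cy_3 = 370; r_3 = 30; cx_4 = 290; cy_4 = 370; r_4 = 20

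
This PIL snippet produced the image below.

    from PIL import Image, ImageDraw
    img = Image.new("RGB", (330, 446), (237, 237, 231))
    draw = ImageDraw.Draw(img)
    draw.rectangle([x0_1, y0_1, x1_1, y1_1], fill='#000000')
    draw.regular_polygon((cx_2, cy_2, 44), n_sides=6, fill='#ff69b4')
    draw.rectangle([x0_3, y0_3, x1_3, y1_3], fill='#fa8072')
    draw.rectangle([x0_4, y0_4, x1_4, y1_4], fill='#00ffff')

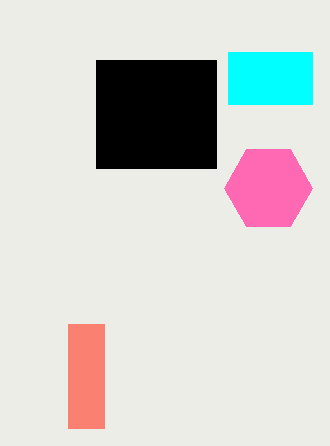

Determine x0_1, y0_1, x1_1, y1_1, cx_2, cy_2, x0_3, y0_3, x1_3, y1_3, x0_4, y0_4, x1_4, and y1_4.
x0_1 = 96; y0_1 = 60; x1_1 = 216; y1_1 = 168; cx_2 = 268; cy_2 = 188; x0_3 = 68; y0_3 = 324; x1_3 = 104; y1_3 = 428; x0_4 = 228; y0_4 = 52; x1_4 = 312; y1_4 = 104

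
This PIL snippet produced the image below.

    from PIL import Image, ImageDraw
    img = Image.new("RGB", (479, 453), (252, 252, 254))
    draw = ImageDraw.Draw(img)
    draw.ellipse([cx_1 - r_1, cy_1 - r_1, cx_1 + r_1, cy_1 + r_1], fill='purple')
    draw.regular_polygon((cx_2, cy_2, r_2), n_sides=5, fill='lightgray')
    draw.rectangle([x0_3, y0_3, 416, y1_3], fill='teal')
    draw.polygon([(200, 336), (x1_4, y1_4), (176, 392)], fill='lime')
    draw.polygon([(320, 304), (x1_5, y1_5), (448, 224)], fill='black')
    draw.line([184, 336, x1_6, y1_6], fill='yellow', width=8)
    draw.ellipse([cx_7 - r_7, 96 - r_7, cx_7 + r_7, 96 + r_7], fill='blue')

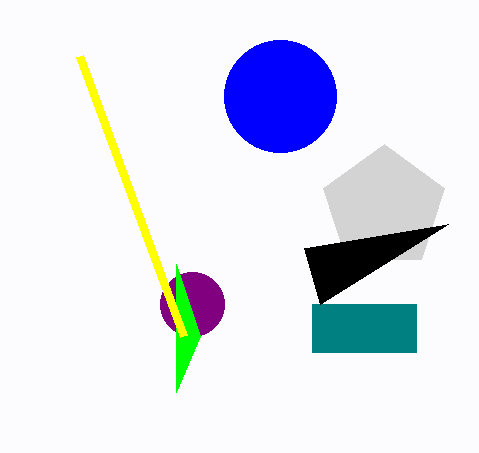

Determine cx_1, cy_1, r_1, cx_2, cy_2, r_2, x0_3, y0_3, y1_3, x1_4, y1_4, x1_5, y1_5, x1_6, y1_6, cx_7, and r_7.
cx_1 = 192; cy_1 = 304; r_1 = 32; cx_2 = 384; cy_2 = 208; r_2 = 64; x0_3 = 312; y0_3 = 304; y1_3 = 352; x1_4 = 176; y1_4 = 264; x1_5 = 304; y1_5 = 248; x1_6 = 80; y1_6 = 56; cx_7 = 280; r_7 = 56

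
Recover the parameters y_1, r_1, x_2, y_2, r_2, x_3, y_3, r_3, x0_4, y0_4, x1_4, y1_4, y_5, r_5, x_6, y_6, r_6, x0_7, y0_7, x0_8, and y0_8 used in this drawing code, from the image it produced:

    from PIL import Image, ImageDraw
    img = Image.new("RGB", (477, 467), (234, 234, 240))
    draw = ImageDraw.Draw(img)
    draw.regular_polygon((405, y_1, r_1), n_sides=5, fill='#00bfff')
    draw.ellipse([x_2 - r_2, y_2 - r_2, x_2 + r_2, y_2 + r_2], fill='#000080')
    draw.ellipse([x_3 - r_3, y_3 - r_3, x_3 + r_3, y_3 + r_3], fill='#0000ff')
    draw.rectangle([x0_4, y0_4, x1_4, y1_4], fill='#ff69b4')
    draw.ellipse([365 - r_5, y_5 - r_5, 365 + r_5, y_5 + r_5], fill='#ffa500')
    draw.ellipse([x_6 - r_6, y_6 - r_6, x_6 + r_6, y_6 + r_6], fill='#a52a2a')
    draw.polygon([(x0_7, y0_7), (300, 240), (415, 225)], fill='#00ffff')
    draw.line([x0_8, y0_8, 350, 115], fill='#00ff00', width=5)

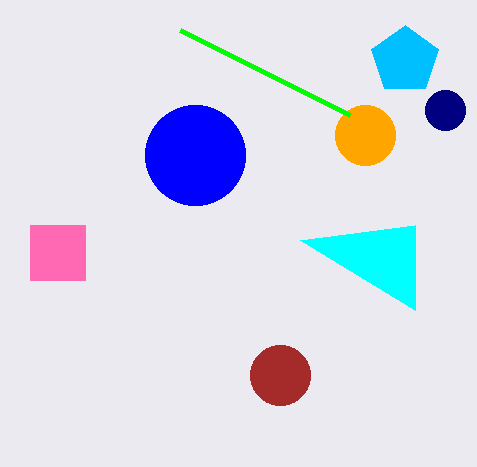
y_1 = 60
r_1 = 35
x_2 = 445
y_2 = 110
r_2 = 20
x_3 = 195
y_3 = 155
r_3 = 50
x0_4 = 30
y0_4 = 225
x1_4 = 85
y1_4 = 280
y_5 = 135
r_5 = 30
x_6 = 280
y_6 = 375
r_6 = 30
x0_7 = 415
y0_7 = 310
x0_8 = 180
y0_8 = 30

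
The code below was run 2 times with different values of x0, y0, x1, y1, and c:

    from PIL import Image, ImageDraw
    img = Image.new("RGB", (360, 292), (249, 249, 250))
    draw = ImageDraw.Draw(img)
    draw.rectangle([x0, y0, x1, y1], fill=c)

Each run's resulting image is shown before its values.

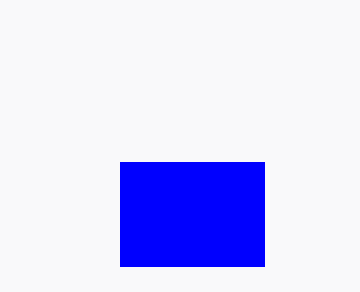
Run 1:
x0 = 120; y0 = 162; x1 = 264; y1 = 266; c = 'blue'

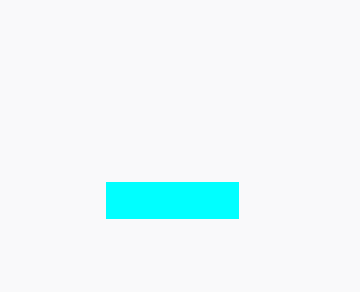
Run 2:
x0 = 106
y0 = 182
x1 = 238
y1 = 218
c = 'cyan'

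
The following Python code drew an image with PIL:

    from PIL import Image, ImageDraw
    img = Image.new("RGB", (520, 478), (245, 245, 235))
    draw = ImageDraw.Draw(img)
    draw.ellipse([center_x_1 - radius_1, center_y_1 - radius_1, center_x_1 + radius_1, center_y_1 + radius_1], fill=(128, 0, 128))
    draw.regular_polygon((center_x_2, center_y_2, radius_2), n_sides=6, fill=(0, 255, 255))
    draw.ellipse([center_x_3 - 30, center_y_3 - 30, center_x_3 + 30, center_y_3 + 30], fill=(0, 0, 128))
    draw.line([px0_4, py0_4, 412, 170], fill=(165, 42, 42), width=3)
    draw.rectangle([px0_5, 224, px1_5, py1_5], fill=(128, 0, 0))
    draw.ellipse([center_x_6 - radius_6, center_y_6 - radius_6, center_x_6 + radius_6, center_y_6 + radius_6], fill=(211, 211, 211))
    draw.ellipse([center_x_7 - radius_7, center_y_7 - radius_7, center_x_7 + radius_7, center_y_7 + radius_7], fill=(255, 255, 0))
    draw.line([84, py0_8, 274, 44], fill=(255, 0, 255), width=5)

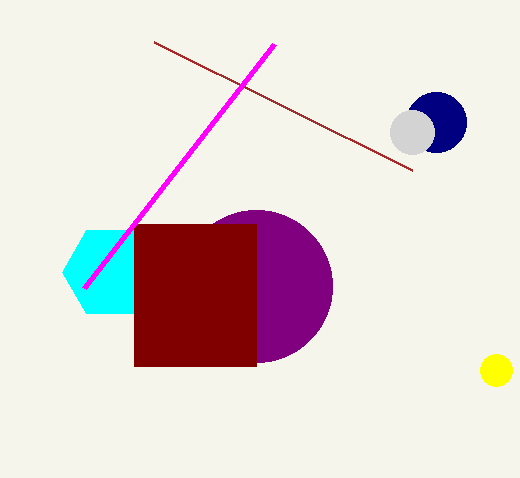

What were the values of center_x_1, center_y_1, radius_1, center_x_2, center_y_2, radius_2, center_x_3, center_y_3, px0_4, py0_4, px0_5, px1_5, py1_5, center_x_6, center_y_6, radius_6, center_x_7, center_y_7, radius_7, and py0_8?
center_x_1 = 256
center_y_1 = 286
radius_1 = 76
center_x_2 = 110
center_y_2 = 272
radius_2 = 48
center_x_3 = 436
center_y_3 = 122
px0_4 = 154
py0_4 = 42
px0_5 = 134
px1_5 = 256
py1_5 = 366
center_x_6 = 412
center_y_6 = 132
radius_6 = 22
center_x_7 = 496
center_y_7 = 370
radius_7 = 16
py0_8 = 288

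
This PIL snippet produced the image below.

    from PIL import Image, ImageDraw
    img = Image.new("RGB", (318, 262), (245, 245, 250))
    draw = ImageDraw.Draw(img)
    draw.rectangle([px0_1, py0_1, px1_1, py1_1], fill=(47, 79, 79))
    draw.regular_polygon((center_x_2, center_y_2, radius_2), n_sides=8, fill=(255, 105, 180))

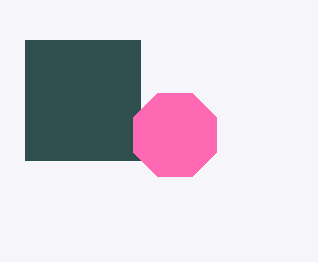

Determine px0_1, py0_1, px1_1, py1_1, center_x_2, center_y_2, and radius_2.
px0_1 = 25; py0_1 = 40; px1_1 = 140; py1_1 = 160; center_x_2 = 175; center_y_2 = 135; radius_2 = 45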